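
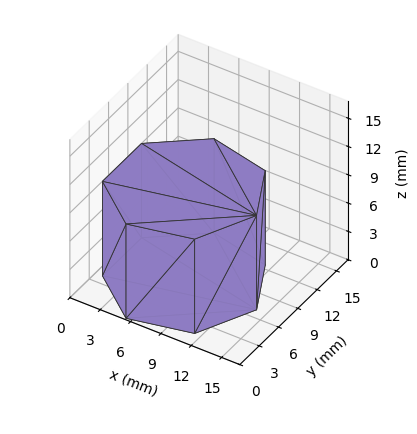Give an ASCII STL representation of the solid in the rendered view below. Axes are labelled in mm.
Reading the render: the shape is a regular 7-sided prism (a cylinder approximated with 7 flat sides), circumscribed radius ≈ 7 mm, height ≈ 10 mm (dimensions read to the nearest mm from the axis ticks). For the STL, each face is triangulated and given an outward normal.

solid part
  facet normal 0.0000 0.0000 -1.0000
    outer loop
      vertex 5.442 13.824 0.000
      vertex 11.364 12.473 0.000
      vertex 14.000 7.000 0.000
    endloop
  endfacet
  facet normal 0.0000 0.0000 -1.0000
    outer loop
      vertex 0.693 10.037 0.000
      vertex 5.442 13.824 0.000
      vertex 14.000 7.000 0.000
    endloop
  endfacet
  facet normal 0.0000 0.0000 -1.0000
    outer loop
      vertex 0.693 3.963 0.000
      vertex 0.693 10.037 0.000
      vertex 14.000 7.000 0.000
    endloop
  endfacet
  facet normal 0.0000 0.0000 -1.0000
    outer loop
      vertex 5.442 0.176 0.000
      vertex 0.693 3.963 0.000
      vertex 14.000 7.000 0.000
    endloop
  endfacet
  facet normal 0.0000 0.0000 -1.0000
    outer loop
      vertex 11.364 1.527 0.000
      vertex 5.442 0.176 0.000
      vertex 14.000 7.000 0.000
    endloop
  endfacet
  facet normal 0.0000 0.0000 1.0000
    outer loop
      vertex 14.000 7.000 10.000
      vertex 11.364 12.473 10.000
      vertex 5.442 13.824 10.000
    endloop
  endfacet
  facet normal 0.0000 0.0000 1.0000
    outer loop
      vertex 14.000 7.000 10.000
      vertex 5.442 13.824 10.000
      vertex 0.693 10.037 10.000
    endloop
  endfacet
  facet normal 0.0000 0.0000 1.0000
    outer loop
      vertex 14.000 7.000 10.000
      vertex 0.693 10.037 10.000
      vertex 0.693 3.963 10.000
    endloop
  endfacet
  facet normal 0.0000 0.0000 1.0000
    outer loop
      vertex 14.000 7.000 10.000
      vertex 0.693 3.963 10.000
      vertex 5.442 0.176 10.000
    endloop
  endfacet
  facet normal 0.0000 0.0000 1.0000
    outer loop
      vertex 14.000 7.000 10.000
      vertex 5.442 0.176 10.000
      vertex 11.364 1.527 10.000
    endloop
  endfacet
  facet normal 0.9009 0.4339 0.0000
    outer loop
      vertex 14.000 7.000 0.000
      vertex 11.364 12.473 0.000
      vertex 11.364 12.473 10.000
    endloop
  endfacet
  facet normal 0.9009 0.4339 0.0000
    outer loop
      vertex 14.000 7.000 0.000
      vertex 11.364 12.473 10.000
      vertex 14.000 7.000 10.000
    endloop
  endfacet
  facet normal 0.2224 0.9750 0.0000
    outer loop
      vertex 11.364 12.473 0.000
      vertex 5.442 13.824 0.000
      vertex 5.442 13.824 10.000
    endloop
  endfacet
  facet normal 0.2224 0.9750 0.0000
    outer loop
      vertex 11.364 12.473 0.000
      vertex 5.442 13.824 10.000
      vertex 11.364 12.473 10.000
    endloop
  endfacet
  facet normal -0.6235 0.7818 0.0000
    outer loop
      vertex 5.442 13.824 0.000
      vertex 0.693 10.037 0.000
      vertex 0.693 10.037 10.000
    endloop
  endfacet
  facet normal -0.6235 0.7818 0.0000
    outer loop
      vertex 5.442 13.824 0.000
      vertex 0.693 10.037 10.000
      vertex 5.442 13.824 10.000
    endloop
  endfacet
  facet normal -1.0000 0.0000 0.0000
    outer loop
      vertex 0.693 10.037 0.000
      vertex 0.693 3.963 0.000
      vertex 0.693 3.963 10.000
    endloop
  endfacet
  facet normal -1.0000 0.0000 0.0000
    outer loop
      vertex 0.693 10.037 0.000
      vertex 0.693 3.963 10.000
      vertex 0.693 10.037 10.000
    endloop
  endfacet
  facet normal -0.6235 -0.7818 0.0000
    outer loop
      vertex 0.693 3.963 0.000
      vertex 5.442 0.176 0.000
      vertex 5.442 0.176 10.000
    endloop
  endfacet
  facet normal -0.6235 -0.7818 0.0000
    outer loop
      vertex 0.693 3.963 0.000
      vertex 5.442 0.176 10.000
      vertex 0.693 3.963 10.000
    endloop
  endfacet
  facet normal 0.2224 -0.9750 0.0000
    outer loop
      vertex 5.442 0.176 0.000
      vertex 11.364 1.527 0.000
      vertex 11.364 1.527 10.000
    endloop
  endfacet
  facet normal 0.2224 -0.9750 0.0000
    outer loop
      vertex 5.442 0.176 0.000
      vertex 11.364 1.527 10.000
      vertex 5.442 0.176 10.000
    endloop
  endfacet
  facet normal 0.9009 -0.4339 0.0000
    outer loop
      vertex 11.364 1.527 0.000
      vertex 14.000 7.000 0.000
      vertex 14.000 7.000 10.000
    endloop
  endfacet
  facet normal 0.9009 -0.4339 0.0000
    outer loop
      vertex 11.364 1.527 0.000
      vertex 14.000 7.000 10.000
      vertex 11.364 1.527 10.000
    endloop
  endfacet
endsolid part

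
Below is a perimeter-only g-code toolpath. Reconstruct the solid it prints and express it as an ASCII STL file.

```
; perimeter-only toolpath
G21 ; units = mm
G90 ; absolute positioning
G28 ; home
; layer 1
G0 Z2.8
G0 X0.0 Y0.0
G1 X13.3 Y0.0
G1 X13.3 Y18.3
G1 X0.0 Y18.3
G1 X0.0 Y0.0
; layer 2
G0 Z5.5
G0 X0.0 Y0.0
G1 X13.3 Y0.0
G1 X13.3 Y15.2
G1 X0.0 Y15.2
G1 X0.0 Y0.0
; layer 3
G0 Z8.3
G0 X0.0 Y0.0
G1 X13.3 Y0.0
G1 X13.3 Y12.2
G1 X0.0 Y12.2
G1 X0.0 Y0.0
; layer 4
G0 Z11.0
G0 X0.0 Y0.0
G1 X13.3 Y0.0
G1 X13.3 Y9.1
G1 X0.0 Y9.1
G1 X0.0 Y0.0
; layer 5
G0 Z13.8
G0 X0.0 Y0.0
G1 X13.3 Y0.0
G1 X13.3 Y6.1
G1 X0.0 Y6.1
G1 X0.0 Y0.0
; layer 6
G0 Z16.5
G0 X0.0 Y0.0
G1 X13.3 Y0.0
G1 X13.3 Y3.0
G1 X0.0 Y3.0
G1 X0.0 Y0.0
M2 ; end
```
solid part
  facet normal 0.0000 0.0000 -1.0000
    outer loop
      vertex 13.3 21.3 0.0
      vertex 13.3 0.0 0.0
      vertex 0.0 0.0 0.0
    endloop
  endfacet
  facet normal 0.0000 0.0000 -1.0000
    outer loop
      vertex 0.0 21.3 0.0
      vertex 13.3 21.3 0.0
      vertex 0.0 0.0 0.0
    endloop
  endfacet
  facet normal 0.0000 -1.0000 0.0000
    outer loop
      vertex 0.0 0.0 0.0
      vertex 13.3 0.0 0.0
      vertex 13.3 0.0 19.3
    endloop
  endfacet
  facet normal 0.0000 -1.0000 0.0000
    outer loop
      vertex 0.0 0.0 0.0
      vertex 13.3 0.0 19.3
      vertex 0.0 0.0 19.3
    endloop
  endfacet
  facet normal 0.0000 0.6715 0.7410
    outer loop
      vertex 0.0 0.0 19.3
      vertex 13.3 0.0 19.3
      vertex 13.3 21.3 0.0
    endloop
  endfacet
  facet normal 0.0000 0.6715 0.7410
    outer loop
      vertex 0.0 0.0 19.3
      vertex 13.3 21.3 0.0
      vertex 0.0 21.3 0.0
    endloop
  endfacet
  facet normal -1.0000 0.0000 0.0000
    outer loop
      vertex 0.0 0.0 19.3
      vertex 0.0 21.3 0.0
      vertex 0.0 0.0 0.0
    endloop
  endfacet
  facet normal 1.0000 0.0000 0.0000
    outer loop
      vertex 13.3 0.0 0.0
      vertex 13.3 21.3 0.0
      vertex 13.3 0.0 19.3
    endloop
  endfacet
endsolid part

The G0 Z moves step by Δz≈2.8 mm. The G1 loops shrink linearly with z, so the solid tapers from its base footprint up to z≈19.3. Closing with a flat bottom cap and the tapered top and triangulating gives 8 facets — a wedge (ramp): 13.3 × 21.3 mm base, rising to 19.3 mm along the y=0 edge and sloping linearly to z=0 at y=21.3.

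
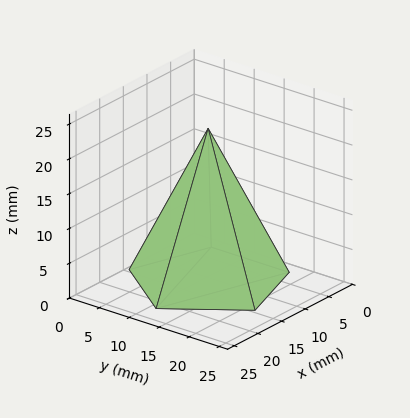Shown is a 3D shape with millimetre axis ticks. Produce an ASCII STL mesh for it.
Reading the render: the shape is a regular 5-sided pyramid, base circumscribed radius ≈ 11 mm, apex at z ≈ 22 mm (dimensions read to the nearest mm from the axis ticks). For the STL, each face is triangulated and given an outward normal.

solid part
  facet normal 0.0000 0.0000 -1.0000
    outer loop
      vertex 2.1 17.5 0.0
      vertex 14.4 21.5 0.0
      vertex 22.0 11.0 0.0
    endloop
  endfacet
  facet normal 0.0000 0.0000 -1.0000
    outer loop
      vertex 2.1 4.5 0.0
      vertex 2.1 17.5 0.0
      vertex 22.0 11.0 0.0
    endloop
  endfacet
  facet normal 0.0000 0.0000 -1.0000
    outer loop
      vertex 14.4 0.5 0.0
      vertex 2.1 4.5 0.0
      vertex 22.0 11.0 0.0
    endloop
  endfacet
  facet normal 0.7508 0.5435 0.3754
    outer loop
      vertex 22.0 11.0 0.0
      vertex 14.4 21.5 0.0
      vertex 11.0 11.0 22.0
    endloop
  endfacet
  facet normal -0.2865 0.8811 0.3762
    outer loop
      vertex 14.4 21.5 0.0
      vertex 2.1 17.5 0.0
      vertex 11.0 11.0 22.0
    endloop
  endfacet
  facet normal -0.9270 0.0000 0.3750
    outer loop
      vertex 2.1 17.5 0.0
      vertex 2.1 4.5 0.0
      vertex 11.0 11.0 22.0
    endloop
  endfacet
  facet normal -0.2865 -0.8811 0.3762
    outer loop
      vertex 2.1 4.5 0.0
      vertex 14.4 0.5 0.0
      vertex 11.0 11.0 22.0
    endloop
  endfacet
  facet normal 0.7508 -0.5435 0.3754
    outer loop
      vertex 14.4 0.5 0.0
      vertex 22.0 11.0 0.0
      vertex 11.0 11.0 22.0
    endloop
  endfacet
endsolid part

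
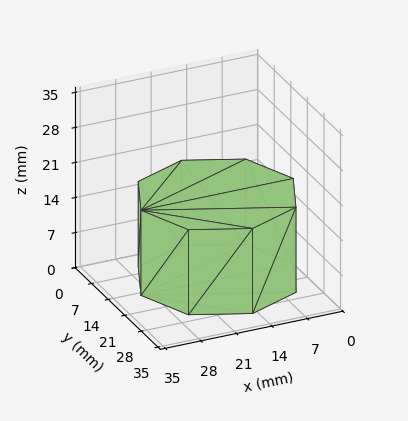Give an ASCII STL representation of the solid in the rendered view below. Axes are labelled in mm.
Reading the render: the shape is a regular 8-sided prism (a cylinder approximated with 8 flat sides), circumscribed radius ≈ 15 mm, height ≈ 17 mm (dimensions read to the nearest mm from the axis ticks). For the STL, each face is triangulated and given an outward normal.

solid part
  facet normal 0.0000 0.0000 -1.0000
    outer loop
      vertex 15.0 30.0 0.0
      vertex 25.6 25.6 0.0
      vertex 30.0 15.0 0.0
    endloop
  endfacet
  facet normal 0.0000 0.0000 -1.0000
    outer loop
      vertex 4.4 25.6 0.0
      vertex 15.0 30.0 0.0
      vertex 30.0 15.0 0.0
    endloop
  endfacet
  facet normal 0.0000 0.0000 -1.0000
    outer loop
      vertex 0.0 15.0 0.0
      vertex 4.4 25.6 0.0
      vertex 30.0 15.0 0.0
    endloop
  endfacet
  facet normal 0.0000 0.0000 -1.0000
    outer loop
      vertex 4.4 4.4 0.0
      vertex 0.0 15.0 0.0
      vertex 30.0 15.0 0.0
    endloop
  endfacet
  facet normal 0.0000 0.0000 -1.0000
    outer loop
      vertex 15.0 0.0 0.0
      vertex 4.4 4.4 0.0
      vertex 30.0 15.0 0.0
    endloop
  endfacet
  facet normal 0.0000 0.0000 -1.0000
    outer loop
      vertex 25.6 4.4 0.0
      vertex 15.0 0.0 0.0
      vertex 30.0 15.0 0.0
    endloop
  endfacet
  facet normal 0.0000 0.0000 1.0000
    outer loop
      vertex 30.0 15.0 17.0
      vertex 25.6 25.6 17.0
      vertex 15.0 30.0 17.0
    endloop
  endfacet
  facet normal 0.0000 0.0000 1.0000
    outer loop
      vertex 30.0 15.0 17.0
      vertex 15.0 30.0 17.0
      vertex 4.4 25.6 17.0
    endloop
  endfacet
  facet normal 0.0000 0.0000 1.0000
    outer loop
      vertex 30.0 15.0 17.0
      vertex 4.4 25.6 17.0
      vertex 0.0 15.0 17.0
    endloop
  endfacet
  facet normal 0.0000 0.0000 1.0000
    outer loop
      vertex 30.0 15.0 17.0
      vertex 0.0 15.0 17.0
      vertex 4.4 4.4 17.0
    endloop
  endfacet
  facet normal 0.0000 0.0000 1.0000
    outer loop
      vertex 30.0 15.0 17.0
      vertex 4.4 4.4 17.0
      vertex 15.0 0.0 17.0
    endloop
  endfacet
  facet normal 0.0000 0.0000 1.0000
    outer loop
      vertex 30.0 15.0 17.0
      vertex 15.0 0.0 17.0
      vertex 25.6 4.4 17.0
    endloop
  endfacet
  facet normal 0.9236 0.3834 0.0000
    outer loop
      vertex 30.0 15.0 0.0
      vertex 25.6 25.6 0.0
      vertex 25.6 25.6 17.0
    endloop
  endfacet
  facet normal 0.9236 0.3834 0.0000
    outer loop
      vertex 30.0 15.0 0.0
      vertex 25.6 25.6 17.0
      vertex 30.0 15.0 17.0
    endloop
  endfacet
  facet normal 0.3834 0.9236 0.0000
    outer loop
      vertex 25.6 25.6 0.0
      vertex 15.0 30.0 0.0
      vertex 15.0 30.0 17.0
    endloop
  endfacet
  facet normal 0.3834 0.9236 0.0000
    outer loop
      vertex 25.6 25.6 0.0
      vertex 15.0 30.0 17.0
      vertex 25.6 25.6 17.0
    endloop
  endfacet
  facet normal -0.3834 0.9236 0.0000
    outer loop
      vertex 15.0 30.0 0.0
      vertex 4.4 25.6 0.0
      vertex 4.4 25.6 17.0
    endloop
  endfacet
  facet normal -0.3834 0.9236 0.0000
    outer loop
      vertex 15.0 30.0 0.0
      vertex 4.4 25.6 17.0
      vertex 15.0 30.0 17.0
    endloop
  endfacet
  facet normal -0.9236 0.3834 0.0000
    outer loop
      vertex 4.4 25.6 0.0
      vertex 0.0 15.0 0.0
      vertex 0.0 15.0 17.0
    endloop
  endfacet
  facet normal -0.9236 0.3834 0.0000
    outer loop
      vertex 4.4 25.6 0.0
      vertex 0.0 15.0 17.0
      vertex 4.4 25.6 17.0
    endloop
  endfacet
  facet normal -0.9236 -0.3834 0.0000
    outer loop
      vertex 0.0 15.0 0.0
      vertex 4.4 4.4 0.0
      vertex 4.4 4.4 17.0
    endloop
  endfacet
  facet normal -0.9236 -0.3834 0.0000
    outer loop
      vertex 0.0 15.0 0.0
      vertex 4.4 4.4 17.0
      vertex 0.0 15.0 17.0
    endloop
  endfacet
  facet normal -0.3834 -0.9236 0.0000
    outer loop
      vertex 4.4 4.4 0.0
      vertex 15.0 0.0 0.0
      vertex 15.0 0.0 17.0
    endloop
  endfacet
  facet normal -0.3834 -0.9236 0.0000
    outer loop
      vertex 4.4 4.4 0.0
      vertex 15.0 0.0 17.0
      vertex 4.4 4.4 17.0
    endloop
  endfacet
  facet normal 0.3834 -0.9236 0.0000
    outer loop
      vertex 15.0 0.0 0.0
      vertex 25.6 4.4 0.0
      vertex 25.6 4.4 17.0
    endloop
  endfacet
  facet normal 0.3834 -0.9236 0.0000
    outer loop
      vertex 15.0 0.0 0.0
      vertex 25.6 4.4 17.0
      vertex 15.0 0.0 17.0
    endloop
  endfacet
  facet normal 0.9236 -0.3834 0.0000
    outer loop
      vertex 25.6 4.4 0.0
      vertex 30.0 15.0 0.0
      vertex 30.0 15.0 17.0
    endloop
  endfacet
  facet normal 0.9236 -0.3834 0.0000
    outer loop
      vertex 25.6 4.4 0.0
      vertex 30.0 15.0 17.0
      vertex 25.6 4.4 17.0
    endloop
  endfacet
endsolid part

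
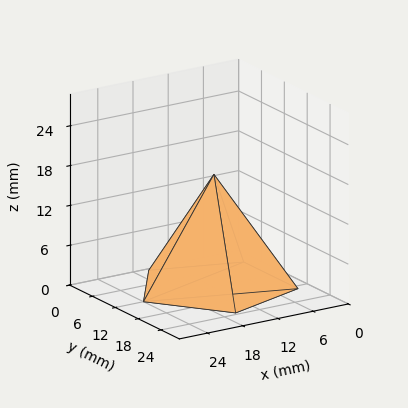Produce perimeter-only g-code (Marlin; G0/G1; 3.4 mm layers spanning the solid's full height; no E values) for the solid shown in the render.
Reading the render: the shape is a regular 5-sided pyramid, base circumscribed radius ≈ 12 mm, apex at z ≈ 17 mm (dimensions read to the nearest mm from the axis ticks). For the g-code, the solid's height is divided into equal slices at the stated Δz and each level perimeter traced with G1 moves after a G0 lift.

; perimeter-only toolpath
G21 ; units = mm
G90 ; absolute positioning
G28 ; home
; layer 1
G0 Z3.4
G0 X21.6 Y12.0
G1 X15.0 Y21.1
G1 X4.2 Y17.7
G1 X4.2 Y6.3
G1 X15.0 Y2.9
G1 X21.6 Y12.0
; layer 2
G0 Z6.8
G0 X19.2 Y12.0
G1 X14.2 Y18.8
G1 X6.2 Y16.3
G1 X6.2 Y7.7
G1 X14.2 Y5.2
G1 X19.2 Y12.0
; layer 3
G0 Z10.2
G0 X16.8 Y12.0
G1 X13.5 Y16.6
G1 X8.1 Y14.8
G1 X8.1 Y9.2
G1 X13.5 Y7.4
G1 X16.8 Y12.0
; layer 4
G0 Z13.6
G0 X14.4 Y12.0
G1 X12.7 Y14.3
G1 X10.1 Y13.4
G1 X10.1 Y10.6
G1 X12.7 Y9.7
G1 X14.4 Y12.0
M2 ; end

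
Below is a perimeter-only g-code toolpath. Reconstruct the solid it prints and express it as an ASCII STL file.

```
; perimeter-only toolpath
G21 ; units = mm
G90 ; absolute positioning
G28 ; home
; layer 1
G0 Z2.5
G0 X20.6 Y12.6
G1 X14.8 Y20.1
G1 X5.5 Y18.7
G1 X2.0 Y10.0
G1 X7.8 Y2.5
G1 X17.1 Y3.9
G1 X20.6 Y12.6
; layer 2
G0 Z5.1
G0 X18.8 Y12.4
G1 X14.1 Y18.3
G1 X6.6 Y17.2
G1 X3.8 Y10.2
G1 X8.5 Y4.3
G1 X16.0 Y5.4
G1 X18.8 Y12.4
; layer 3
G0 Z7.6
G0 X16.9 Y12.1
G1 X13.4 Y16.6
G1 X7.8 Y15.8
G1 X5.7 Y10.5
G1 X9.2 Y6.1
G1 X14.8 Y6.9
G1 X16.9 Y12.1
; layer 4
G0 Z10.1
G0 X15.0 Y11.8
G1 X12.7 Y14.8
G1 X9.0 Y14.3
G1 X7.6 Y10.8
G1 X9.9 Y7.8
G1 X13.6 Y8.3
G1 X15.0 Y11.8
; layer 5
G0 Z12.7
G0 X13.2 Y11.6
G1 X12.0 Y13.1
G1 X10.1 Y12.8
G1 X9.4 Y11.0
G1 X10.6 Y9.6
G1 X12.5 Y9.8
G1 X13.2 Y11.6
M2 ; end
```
solid part
  facet normal 0.0000 0.0000 -1.0000
    outer loop
      vertex 4.3 20.2 0.0
      vertex 15.5 21.8 0.0
      vertex 22.5 12.9 0.0
    endloop
  endfacet
  facet normal 0.0000 0.0000 -1.0000
    outer loop
      vertex 0.1 9.7 0.0
      vertex 4.3 20.2 0.0
      vertex 22.5 12.9 0.0
    endloop
  endfacet
  facet normal 0.0000 0.0000 -1.0000
    outer loop
      vertex 7.1 0.8 0.0
      vertex 0.1 9.7 0.0
      vertex 22.5 12.9 0.0
    endloop
  endfacet
  facet normal 0.0000 0.0000 -1.0000
    outer loop
      vertex 18.3 2.4 0.0
      vertex 7.1 0.8 0.0
      vertex 22.5 12.9 0.0
    endloop
  endfacet
  facet normal 0.6608 0.5197 0.5416
    outer loop
      vertex 22.5 12.9 0.0
      vertex 15.5 21.8 0.0
      vertex 11.3 11.3 15.2
    endloop
  endfacet
  facet normal -0.1189 0.8320 0.5419
    outer loop
      vertex 15.5 21.8 0.0
      vertex 4.3 20.2 0.0
      vertex 11.3 11.3 15.2
    endloop
  endfacet
  facet normal -0.7802 0.3121 0.5421
    outer loop
      vertex 4.3 20.2 0.0
      vertex 0.1 9.7 0.0
      vertex 11.3 11.3 15.2
    endloop
  endfacet
  facet normal -0.6608 -0.5197 0.5416
    outer loop
      vertex 0.1 9.7 0.0
      vertex 7.1 0.8 0.0
      vertex 11.3 11.3 15.2
    endloop
  endfacet
  facet normal 0.1189 -0.8320 0.5419
    outer loop
      vertex 7.1 0.8 0.0
      vertex 18.3 2.4 0.0
      vertex 11.3 11.3 15.2
    endloop
  endfacet
  facet normal 0.7802 -0.3121 0.5421
    outer loop
      vertex 18.3 2.4 0.0
      vertex 22.5 12.9 0.0
      vertex 11.3 11.3 15.2
    endloop
  endfacet
endsolid part

The G0 Z moves step by Δz≈2.5 mm. The G1 loops shrink linearly with z, so the solid tapers from its base footprint up to z≈15.2. Closing with a flat bottom cap and the tapered top and triangulating gives 10 facets — a regular 6-sided pyramid, base circumscribed radius ≈ 11.3 mm, apex at z ≈ 15.2 mm.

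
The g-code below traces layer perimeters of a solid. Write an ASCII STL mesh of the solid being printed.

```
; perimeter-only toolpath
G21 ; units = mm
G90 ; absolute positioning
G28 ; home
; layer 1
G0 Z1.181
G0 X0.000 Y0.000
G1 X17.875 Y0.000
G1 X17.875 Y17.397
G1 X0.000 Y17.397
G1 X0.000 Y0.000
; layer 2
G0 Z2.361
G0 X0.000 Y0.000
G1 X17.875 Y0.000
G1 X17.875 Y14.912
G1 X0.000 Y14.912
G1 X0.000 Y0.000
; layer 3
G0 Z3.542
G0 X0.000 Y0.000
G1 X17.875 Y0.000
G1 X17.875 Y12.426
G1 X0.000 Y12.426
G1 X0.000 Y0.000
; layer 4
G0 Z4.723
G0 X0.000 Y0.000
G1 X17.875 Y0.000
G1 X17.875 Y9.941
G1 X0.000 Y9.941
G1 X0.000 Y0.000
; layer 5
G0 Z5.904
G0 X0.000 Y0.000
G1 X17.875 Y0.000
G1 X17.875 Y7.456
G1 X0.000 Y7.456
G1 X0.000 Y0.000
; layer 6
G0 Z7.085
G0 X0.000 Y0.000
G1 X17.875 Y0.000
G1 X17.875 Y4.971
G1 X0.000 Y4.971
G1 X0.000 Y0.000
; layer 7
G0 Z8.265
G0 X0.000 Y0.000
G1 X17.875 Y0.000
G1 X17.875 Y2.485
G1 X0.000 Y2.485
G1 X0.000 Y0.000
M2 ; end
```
solid part
  facet normal 0.0000 0.0000 -1.0000
    outer loop
      vertex 17.875 19.882 0.000
      vertex 17.875 0.000 0.000
      vertex 0.000 0.000 0.000
    endloop
  endfacet
  facet normal 0.0000 0.0000 -1.0000
    outer loop
      vertex 0.000 19.882 0.000
      vertex 17.875 19.882 0.000
      vertex 0.000 0.000 0.000
    endloop
  endfacet
  facet normal 0.0000 -1.0000 0.0000
    outer loop
      vertex 0.000 0.000 0.000
      vertex 17.875 0.000 0.000
      vertex 17.875 0.000 9.446
    endloop
  endfacet
  facet normal 0.0000 -1.0000 0.0000
    outer loop
      vertex 0.000 0.000 0.000
      vertex 17.875 0.000 9.446
      vertex 0.000 0.000 9.446
    endloop
  endfacet
  facet normal 0.0000 0.4291 0.9032
    outer loop
      vertex 0.000 0.000 9.446
      vertex 17.875 0.000 9.446
      vertex 17.875 19.882 0.000
    endloop
  endfacet
  facet normal 0.0000 0.4291 0.9032
    outer loop
      vertex 0.000 0.000 9.446
      vertex 17.875 19.882 0.000
      vertex 0.000 19.882 0.000
    endloop
  endfacet
  facet normal -1.0000 0.0000 0.0000
    outer loop
      vertex 0.000 0.000 9.446
      vertex 0.000 19.882 0.000
      vertex 0.000 0.000 0.000
    endloop
  endfacet
  facet normal 1.0000 0.0000 0.0000
    outer loop
      vertex 17.875 0.000 0.000
      vertex 17.875 19.882 0.000
      vertex 17.875 0.000 9.446
    endloop
  endfacet
endsolid part

The G0 Z moves step by Δz≈1.181 mm. The G1 loops shrink linearly with z, so the solid tapers from its base footprint up to z≈9.45. Closing with a flat bottom cap and the tapered top and triangulating gives 8 facets — a wedge (ramp): 17.9 × 19.9 mm base, rising to 9.45 mm along the y=0 edge and sloping linearly to z=0 at y=19.9.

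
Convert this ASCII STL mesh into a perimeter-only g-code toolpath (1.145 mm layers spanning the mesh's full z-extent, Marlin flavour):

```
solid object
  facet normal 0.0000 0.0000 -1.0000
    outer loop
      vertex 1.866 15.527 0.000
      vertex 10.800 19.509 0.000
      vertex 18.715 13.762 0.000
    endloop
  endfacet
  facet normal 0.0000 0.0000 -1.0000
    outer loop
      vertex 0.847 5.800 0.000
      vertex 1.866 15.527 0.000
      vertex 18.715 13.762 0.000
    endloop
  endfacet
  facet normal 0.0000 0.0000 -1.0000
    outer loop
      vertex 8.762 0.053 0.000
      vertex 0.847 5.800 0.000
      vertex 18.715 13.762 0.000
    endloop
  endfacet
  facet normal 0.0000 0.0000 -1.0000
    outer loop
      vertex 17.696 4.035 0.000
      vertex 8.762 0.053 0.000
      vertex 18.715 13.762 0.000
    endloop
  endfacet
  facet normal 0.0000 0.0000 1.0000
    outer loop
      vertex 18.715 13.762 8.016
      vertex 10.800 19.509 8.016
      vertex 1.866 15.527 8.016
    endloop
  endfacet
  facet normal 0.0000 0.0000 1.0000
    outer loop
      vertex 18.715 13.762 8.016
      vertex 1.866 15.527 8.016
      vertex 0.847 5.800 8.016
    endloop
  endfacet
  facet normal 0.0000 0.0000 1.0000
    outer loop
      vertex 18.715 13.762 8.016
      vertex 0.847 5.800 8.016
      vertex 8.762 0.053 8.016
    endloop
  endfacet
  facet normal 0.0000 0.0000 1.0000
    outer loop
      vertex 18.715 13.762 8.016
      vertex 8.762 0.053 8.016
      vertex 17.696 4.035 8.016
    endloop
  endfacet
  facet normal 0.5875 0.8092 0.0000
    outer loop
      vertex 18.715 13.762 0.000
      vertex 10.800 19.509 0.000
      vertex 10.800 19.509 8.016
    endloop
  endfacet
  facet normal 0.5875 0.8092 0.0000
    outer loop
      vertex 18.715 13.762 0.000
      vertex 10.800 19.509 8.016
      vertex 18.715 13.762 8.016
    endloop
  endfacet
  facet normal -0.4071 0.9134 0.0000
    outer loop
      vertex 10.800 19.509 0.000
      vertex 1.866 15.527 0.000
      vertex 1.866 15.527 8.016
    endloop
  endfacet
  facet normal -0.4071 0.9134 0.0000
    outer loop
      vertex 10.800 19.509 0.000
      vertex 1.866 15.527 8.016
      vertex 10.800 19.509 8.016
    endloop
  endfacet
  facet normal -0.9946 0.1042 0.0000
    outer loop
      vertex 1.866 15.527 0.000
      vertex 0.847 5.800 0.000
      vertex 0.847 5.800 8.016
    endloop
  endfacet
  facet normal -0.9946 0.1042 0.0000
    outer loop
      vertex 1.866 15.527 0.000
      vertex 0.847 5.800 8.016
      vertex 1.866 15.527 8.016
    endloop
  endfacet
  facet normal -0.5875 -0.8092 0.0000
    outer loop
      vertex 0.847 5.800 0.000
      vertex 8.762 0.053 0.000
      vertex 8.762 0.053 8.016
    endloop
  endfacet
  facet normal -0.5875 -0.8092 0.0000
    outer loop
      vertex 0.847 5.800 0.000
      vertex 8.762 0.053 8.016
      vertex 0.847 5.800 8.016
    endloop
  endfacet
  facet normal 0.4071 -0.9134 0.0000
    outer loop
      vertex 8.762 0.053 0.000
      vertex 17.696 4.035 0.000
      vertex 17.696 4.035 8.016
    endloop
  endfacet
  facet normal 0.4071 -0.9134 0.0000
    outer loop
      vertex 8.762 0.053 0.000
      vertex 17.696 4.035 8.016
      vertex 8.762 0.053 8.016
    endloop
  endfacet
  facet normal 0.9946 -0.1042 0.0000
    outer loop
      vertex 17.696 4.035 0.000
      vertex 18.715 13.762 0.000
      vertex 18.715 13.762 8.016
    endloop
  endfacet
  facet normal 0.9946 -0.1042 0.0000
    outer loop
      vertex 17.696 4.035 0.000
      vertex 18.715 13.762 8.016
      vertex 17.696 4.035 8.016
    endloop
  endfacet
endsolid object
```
; perimeter-only toolpath
G21 ; units = mm
G90 ; absolute positioning
G28 ; home
; layer 1
G0 Z1.145
G0 X18.715 Y13.762
G1 X10.800 Y19.509
G1 X1.866 Y15.527
G1 X0.847 Y5.800
G1 X8.762 Y0.053
G1 X17.696 Y4.035
G1 X18.715 Y13.762
; layer 2
G0 Z2.290
G0 X18.715 Y13.762
G1 X10.800 Y19.509
G1 X1.866 Y15.527
G1 X0.847 Y5.800
G1 X8.762 Y0.053
G1 X17.696 Y4.035
G1 X18.715 Y13.762
; layer 3
G0 Z3.435
G0 X18.715 Y13.762
G1 X10.800 Y19.509
G1 X1.866 Y15.527
G1 X0.847 Y5.800
G1 X8.762 Y0.053
G1 X17.696 Y4.035
G1 X18.715 Y13.762
; layer 4
G0 Z4.581
G0 X18.715 Y13.762
G1 X10.800 Y19.509
G1 X1.866 Y15.527
G1 X0.847 Y5.800
G1 X8.762 Y0.053
G1 X17.696 Y4.035
G1 X18.715 Y13.762
; layer 5
G0 Z5.726
G0 X18.715 Y13.762
G1 X10.800 Y19.509
G1 X1.866 Y15.527
G1 X0.847 Y5.800
G1 X8.762 Y0.053
G1 X17.696 Y4.035
G1 X18.715 Y13.762
; layer 6
G0 Z6.871
G0 X18.715 Y13.762
G1 X10.800 Y19.509
G1 X1.866 Y15.527
G1 X0.847 Y5.800
G1 X8.762 Y0.053
G1 X17.696 Y4.035
G1 X18.715 Y13.762
; layer 7
G0 Z8.016
G0 X18.715 Y13.762
G1 X10.800 Y19.509
G1 X1.866 Y15.527
G1 X0.847 Y5.800
G1 X8.762 Y0.053
G1 X17.696 Y4.035
G1 X18.715 Y13.762
M2 ; end

The solid is a regular 6-sided prism (a cylinder approximated with 6 flat sides), circumscribed radius ≈ 9.78 mm, height ≈ 8.02 mm. Slicing at Δz = 1.145 mm — 7 equal slices spanning the solid's height, so layer i sits at z = i·h/7 — gives 7 non-empty perimeters. Each is a 6-segment closed polygon; G0 lifts to the layer z and rapids to the start vertex, then G1 traces the edges.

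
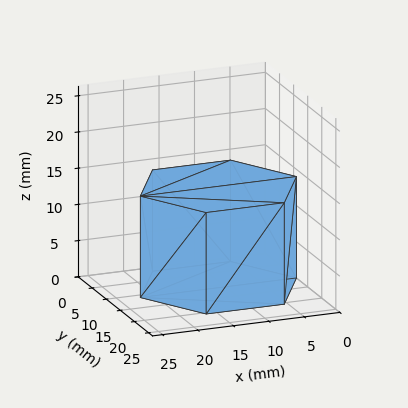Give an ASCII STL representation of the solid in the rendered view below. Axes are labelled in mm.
Reading the render: the shape is a regular 6-sided prism (a cylinder approximated with 6 flat sides), circumscribed radius ≈ 11 mm, height ≈ 14 mm (dimensions read to the nearest mm from the axis ticks). For the STL, each face is triangulated and given an outward normal.

solid part
  facet normal 0.0000 0.0000 -1.0000
    outer loop
      vertex 5.500 20.526 0.000
      vertex 16.500 20.526 0.000
      vertex 22.000 11.000 0.000
    endloop
  endfacet
  facet normal 0.0000 0.0000 -1.0000
    outer loop
      vertex 0.000 11.000 0.000
      vertex 5.500 20.526 0.000
      vertex 22.000 11.000 0.000
    endloop
  endfacet
  facet normal 0.0000 0.0000 -1.0000
    outer loop
      vertex 5.500 1.474 0.000
      vertex 0.000 11.000 0.000
      vertex 22.000 11.000 0.000
    endloop
  endfacet
  facet normal 0.0000 0.0000 -1.0000
    outer loop
      vertex 16.500 1.474 0.000
      vertex 5.500 1.474 0.000
      vertex 22.000 11.000 0.000
    endloop
  endfacet
  facet normal 0.0000 0.0000 1.0000
    outer loop
      vertex 22.000 11.000 14.000
      vertex 16.500 20.526 14.000
      vertex 5.500 20.526 14.000
    endloop
  endfacet
  facet normal 0.0000 0.0000 1.0000
    outer loop
      vertex 22.000 11.000 14.000
      vertex 5.500 20.526 14.000
      vertex 0.000 11.000 14.000
    endloop
  endfacet
  facet normal 0.0000 0.0000 1.0000
    outer loop
      vertex 22.000 11.000 14.000
      vertex 0.000 11.000 14.000
      vertex 5.500 1.474 14.000
    endloop
  endfacet
  facet normal 0.0000 0.0000 1.0000
    outer loop
      vertex 22.000 11.000 14.000
      vertex 5.500 1.474 14.000
      vertex 16.500 1.474 14.000
    endloop
  endfacet
  facet normal 0.8660 0.5000 0.0000
    outer loop
      vertex 22.000 11.000 0.000
      vertex 16.500 20.526 0.000
      vertex 16.500 20.526 14.000
    endloop
  endfacet
  facet normal 0.8660 0.5000 0.0000
    outer loop
      vertex 22.000 11.000 0.000
      vertex 16.500 20.526 14.000
      vertex 22.000 11.000 14.000
    endloop
  endfacet
  facet normal 0.0000 1.0000 0.0000
    outer loop
      vertex 16.500 20.526 0.000
      vertex 5.500 20.526 0.000
      vertex 5.500 20.526 14.000
    endloop
  endfacet
  facet normal 0.0000 1.0000 0.0000
    outer loop
      vertex 16.500 20.526 0.000
      vertex 5.500 20.526 14.000
      vertex 16.500 20.526 14.000
    endloop
  endfacet
  facet normal -0.8660 0.5000 0.0000
    outer loop
      vertex 5.500 20.526 0.000
      vertex 0.000 11.000 0.000
      vertex 0.000 11.000 14.000
    endloop
  endfacet
  facet normal -0.8660 0.5000 0.0000
    outer loop
      vertex 5.500 20.526 0.000
      vertex 0.000 11.000 14.000
      vertex 5.500 20.526 14.000
    endloop
  endfacet
  facet normal -0.8660 -0.5000 0.0000
    outer loop
      vertex 0.000 11.000 0.000
      vertex 5.500 1.474 0.000
      vertex 5.500 1.474 14.000
    endloop
  endfacet
  facet normal -0.8660 -0.5000 0.0000
    outer loop
      vertex 0.000 11.000 0.000
      vertex 5.500 1.474 14.000
      vertex 0.000 11.000 14.000
    endloop
  endfacet
  facet normal 0.0000 -1.0000 0.0000
    outer loop
      vertex 5.500 1.474 0.000
      vertex 16.500 1.474 0.000
      vertex 16.500 1.474 14.000
    endloop
  endfacet
  facet normal 0.0000 -1.0000 0.0000
    outer loop
      vertex 5.500 1.474 0.000
      vertex 16.500 1.474 14.000
      vertex 5.500 1.474 14.000
    endloop
  endfacet
  facet normal 0.8660 -0.5000 0.0000
    outer loop
      vertex 16.500 1.474 0.000
      vertex 22.000 11.000 0.000
      vertex 22.000 11.000 14.000
    endloop
  endfacet
  facet normal 0.8660 -0.5000 0.0000
    outer loop
      vertex 16.500 1.474 0.000
      vertex 22.000 11.000 14.000
      vertex 16.500 1.474 14.000
    endloop
  endfacet
endsolid part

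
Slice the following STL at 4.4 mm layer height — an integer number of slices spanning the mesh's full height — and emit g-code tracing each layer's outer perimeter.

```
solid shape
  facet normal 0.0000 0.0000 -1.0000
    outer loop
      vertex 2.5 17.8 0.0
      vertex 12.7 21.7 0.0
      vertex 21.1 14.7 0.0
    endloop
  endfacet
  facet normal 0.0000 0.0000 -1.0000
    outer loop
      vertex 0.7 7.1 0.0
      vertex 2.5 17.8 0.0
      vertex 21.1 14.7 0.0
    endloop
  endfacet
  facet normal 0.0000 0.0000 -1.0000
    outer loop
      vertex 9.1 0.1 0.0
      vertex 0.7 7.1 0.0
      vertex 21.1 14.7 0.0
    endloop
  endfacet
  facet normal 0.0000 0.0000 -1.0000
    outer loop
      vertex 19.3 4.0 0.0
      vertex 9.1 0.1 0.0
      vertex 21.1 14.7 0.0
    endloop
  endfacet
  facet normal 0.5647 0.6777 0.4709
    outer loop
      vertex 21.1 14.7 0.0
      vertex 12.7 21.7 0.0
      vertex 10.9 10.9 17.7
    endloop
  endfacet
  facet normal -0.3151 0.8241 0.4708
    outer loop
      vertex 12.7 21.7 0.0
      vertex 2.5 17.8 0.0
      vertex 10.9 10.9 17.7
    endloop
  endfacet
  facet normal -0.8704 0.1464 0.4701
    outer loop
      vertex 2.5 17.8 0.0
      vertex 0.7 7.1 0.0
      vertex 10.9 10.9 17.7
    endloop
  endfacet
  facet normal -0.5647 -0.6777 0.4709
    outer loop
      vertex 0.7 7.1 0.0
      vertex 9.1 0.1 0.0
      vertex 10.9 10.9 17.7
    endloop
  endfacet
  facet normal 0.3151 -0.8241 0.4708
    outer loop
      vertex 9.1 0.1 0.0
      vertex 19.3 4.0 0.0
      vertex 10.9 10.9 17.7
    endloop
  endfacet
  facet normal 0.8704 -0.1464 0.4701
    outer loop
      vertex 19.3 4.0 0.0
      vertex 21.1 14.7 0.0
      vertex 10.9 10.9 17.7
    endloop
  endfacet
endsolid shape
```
; perimeter-only toolpath
G21 ; units = mm
G90 ; absolute positioning
G28 ; home
; layer 1
G0 Z4.4
G0 X18.6 Y13.7
G1 X12.2 Y19.0
G1 X4.6 Y16.1
G1 X3.2 Y8.0
G1 X9.5 Y2.8
G1 X17.2 Y5.7
G1 X18.6 Y13.7
; layer 2
G0 Z8.8
G0 X16.0 Y12.8
G1 X11.8 Y16.3
G1 X6.7 Y14.4
G1 X5.8 Y9.0
G1 X10.0 Y5.5
G1 X15.1 Y7.5
G1 X16.0 Y12.8
; layer 3
G0 Z13.3
G0 X13.5 Y11.9
G1 X11.4 Y13.6
G1 X8.8 Y12.6
G1 X8.4 Y10.0
G1 X10.5 Y8.2
G1 X13.0 Y9.2
G1 X13.5 Y11.9
M2 ; end

The solid is a regular 6-sided pyramid, base circumscribed radius ≈ 10.9 mm, apex at z ≈ 17.7 mm. Slicing at Δz = 4.4 mm — 4 equal slices spanning the solid's height, so layer i sits at z = i·h/4 — gives 3 non-empty perimeters. Each is a 6-segment closed polygon; G0 lifts to the layer z and rapids to the start vertex, then G1 traces the edges. The cross-section shrinks linearly with z (the slice at the apex is degenerate and omitted).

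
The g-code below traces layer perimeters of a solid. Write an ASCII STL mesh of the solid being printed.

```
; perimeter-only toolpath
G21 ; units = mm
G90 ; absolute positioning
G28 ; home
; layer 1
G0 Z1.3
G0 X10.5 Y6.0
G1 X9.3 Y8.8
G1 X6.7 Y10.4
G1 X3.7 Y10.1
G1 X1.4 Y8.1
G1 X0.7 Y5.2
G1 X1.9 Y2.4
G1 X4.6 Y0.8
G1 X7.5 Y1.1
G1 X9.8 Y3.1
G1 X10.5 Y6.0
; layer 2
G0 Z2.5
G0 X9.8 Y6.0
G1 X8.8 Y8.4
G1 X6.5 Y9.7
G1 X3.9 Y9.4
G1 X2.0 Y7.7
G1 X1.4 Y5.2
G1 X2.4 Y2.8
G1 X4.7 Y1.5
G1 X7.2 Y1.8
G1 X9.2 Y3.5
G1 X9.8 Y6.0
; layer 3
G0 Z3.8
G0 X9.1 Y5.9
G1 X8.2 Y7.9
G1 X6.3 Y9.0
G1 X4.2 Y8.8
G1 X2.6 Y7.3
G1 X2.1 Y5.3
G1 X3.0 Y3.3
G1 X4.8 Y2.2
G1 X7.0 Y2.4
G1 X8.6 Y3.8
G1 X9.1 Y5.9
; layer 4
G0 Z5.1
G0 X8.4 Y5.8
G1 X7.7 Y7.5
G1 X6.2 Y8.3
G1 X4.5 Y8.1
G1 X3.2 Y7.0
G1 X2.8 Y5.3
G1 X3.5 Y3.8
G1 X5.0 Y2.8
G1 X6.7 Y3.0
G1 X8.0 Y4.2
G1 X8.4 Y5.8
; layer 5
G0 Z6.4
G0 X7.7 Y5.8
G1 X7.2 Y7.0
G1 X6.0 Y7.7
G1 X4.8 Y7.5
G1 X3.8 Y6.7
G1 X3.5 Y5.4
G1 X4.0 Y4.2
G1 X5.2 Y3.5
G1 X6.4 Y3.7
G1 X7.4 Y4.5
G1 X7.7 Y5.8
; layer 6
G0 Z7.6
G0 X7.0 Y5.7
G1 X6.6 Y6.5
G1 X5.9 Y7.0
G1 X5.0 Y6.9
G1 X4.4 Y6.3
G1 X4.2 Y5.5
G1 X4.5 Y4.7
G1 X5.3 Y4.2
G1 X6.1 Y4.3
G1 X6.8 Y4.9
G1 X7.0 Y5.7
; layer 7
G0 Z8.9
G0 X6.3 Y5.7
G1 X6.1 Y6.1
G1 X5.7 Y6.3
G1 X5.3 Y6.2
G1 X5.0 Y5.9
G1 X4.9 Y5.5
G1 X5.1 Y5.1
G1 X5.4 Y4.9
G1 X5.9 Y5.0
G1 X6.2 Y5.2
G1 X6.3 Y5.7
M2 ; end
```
solid part
  facet normal 0.0000 0.0000 -1.0000
    outer loop
      vertex 6.8 11.1 0.0
      vertex 9.8 9.3 0.0
      vertex 11.2 6.1 0.0
    endloop
  endfacet
  facet normal 0.0000 0.0000 -1.0000
    outer loop
      vertex 3.4 10.7 0.0
      vertex 6.8 11.1 0.0
      vertex 11.2 6.1 0.0
    endloop
  endfacet
  facet normal 0.0000 0.0000 -1.0000
    outer loop
      vertex 0.8 8.4 0.0
      vertex 3.4 10.7 0.0
      vertex 11.2 6.1 0.0
    endloop
  endfacet
  facet normal 0.0000 0.0000 -1.0000
    outer loop
      vertex 0.0 5.1 0.0
      vertex 0.8 8.4 0.0
      vertex 11.2 6.1 0.0
    endloop
  endfacet
  facet normal 0.0000 0.0000 -1.0000
    outer loop
      vertex 1.4 1.9 0.0
      vertex 0.0 5.1 0.0
      vertex 11.2 6.1 0.0
    endloop
  endfacet
  facet normal 0.0000 0.0000 -1.0000
    outer loop
      vertex 4.4 0.1 0.0
      vertex 1.4 1.9 0.0
      vertex 11.2 6.1 0.0
    endloop
  endfacet
  facet normal 0.0000 0.0000 -1.0000
    outer loop
      vertex 7.8 0.5 0.0
      vertex 4.4 0.1 0.0
      vertex 11.2 6.1 0.0
    endloop
  endfacet
  facet normal 0.0000 0.0000 -1.0000
    outer loop
      vertex 10.4 2.8 0.0
      vertex 7.8 0.5 0.0
      vertex 11.2 6.1 0.0
    endloop
  endfacet
  facet normal 0.8120 0.3552 0.4632
    outer loop
      vertex 11.2 6.1 0.0
      vertex 9.8 9.3 0.0
      vertex 5.6 5.6 10.2
    endloop
  endfacet
  facet normal 0.4559 0.7599 0.4634
    outer loop
      vertex 9.8 9.3 0.0
      vertex 6.8 11.1 0.0
      vertex 5.6 5.6 10.2
    endloop
  endfacet
  facet normal -0.1036 0.8805 0.4626
    outer loop
      vertex 6.8 11.1 0.0
      vertex 3.4 10.7 0.0
      vertex 5.6 5.6 10.2
    endloop
  endfacet
  facet normal -0.5885 0.6652 0.4595
    outer loop
      vertex 3.4 10.7 0.0
      vertex 0.8 8.4 0.0
      vertex 5.6 5.6 10.2
    endloop
  endfacet
  facet normal -0.8615 0.2089 0.4628
    outer loop
      vertex 0.8 8.4 0.0
      vertex 0.0 5.1 0.0
      vertex 5.6 5.6 10.2
    endloop
  endfacet
  facet normal -0.8120 -0.3552 0.4632
    outer loop
      vertex 0.0 5.1 0.0
      vertex 1.4 1.9 0.0
      vertex 5.6 5.6 10.2
    endloop
  endfacet
  facet normal -0.4559 -0.7599 0.4634
    outer loop
      vertex 1.4 1.9 0.0
      vertex 4.4 0.1 0.0
      vertex 5.6 5.6 10.2
    endloop
  endfacet
  facet normal 0.1036 -0.8805 0.4626
    outer loop
      vertex 4.4 0.1 0.0
      vertex 7.8 0.5 0.0
      vertex 5.6 5.6 10.2
    endloop
  endfacet
  facet normal 0.5885 -0.6652 0.4595
    outer loop
      vertex 7.8 0.5 0.0
      vertex 10.4 2.8 0.0
      vertex 5.6 5.6 10.2
    endloop
  endfacet
  facet normal 0.8615 -0.2089 0.4628
    outer loop
      vertex 10.4 2.8 0.0
      vertex 11.2 6.1 0.0
      vertex 5.6 5.6 10.2
    endloop
  endfacet
endsolid part

The G0 Z moves step by Δz≈1.3 mm. The G1 loops shrink linearly with z, so the solid tapers from its base footprint up to z≈10.2. Closing with a flat bottom cap and the tapered top and triangulating gives 18 facets — a regular 10-sided pyramid, base circumscribed radius ≈ 5.6 mm, apex at z ≈ 10.2 mm.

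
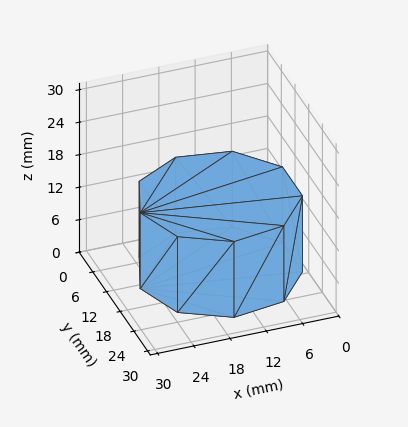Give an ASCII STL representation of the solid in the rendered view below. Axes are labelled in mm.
Reading the render: the shape is a regular 9-sided prism (a cylinder approximated with 9 flat sides), circumscribed radius ≈ 13 mm, height ≈ 14 mm (dimensions read to the nearest mm from the axis ticks). For the STL, each face is triangulated and given an outward normal.

solid part
  facet normal 0.0000 0.0000 -1.0000
    outer loop
      vertex 15.3 25.8 0.0
      vertex 23.0 21.4 0.0
      vertex 26.0 13.0 0.0
    endloop
  endfacet
  facet normal 0.0000 0.0000 -1.0000
    outer loop
      vertex 6.5 24.3 0.0
      vertex 15.3 25.8 0.0
      vertex 26.0 13.0 0.0
    endloop
  endfacet
  facet normal 0.0000 0.0000 -1.0000
    outer loop
      vertex 0.8 17.4 0.0
      vertex 6.5 24.3 0.0
      vertex 26.0 13.0 0.0
    endloop
  endfacet
  facet normal 0.0000 0.0000 -1.0000
    outer loop
      vertex 0.8 8.6 0.0
      vertex 0.8 17.4 0.0
      vertex 26.0 13.0 0.0
    endloop
  endfacet
  facet normal 0.0000 0.0000 -1.0000
    outer loop
      vertex 6.5 1.7 0.0
      vertex 0.8 8.6 0.0
      vertex 26.0 13.0 0.0
    endloop
  endfacet
  facet normal 0.0000 0.0000 -1.0000
    outer loop
      vertex 15.3 0.2 0.0
      vertex 6.5 1.7 0.0
      vertex 26.0 13.0 0.0
    endloop
  endfacet
  facet normal 0.0000 0.0000 -1.0000
    outer loop
      vertex 23.0 4.6 0.0
      vertex 15.3 0.2 0.0
      vertex 26.0 13.0 0.0
    endloop
  endfacet
  facet normal 0.0000 0.0000 1.0000
    outer loop
      vertex 26.0 13.0 14.0
      vertex 23.0 21.4 14.0
      vertex 15.3 25.8 14.0
    endloop
  endfacet
  facet normal 0.0000 0.0000 1.0000
    outer loop
      vertex 26.0 13.0 14.0
      vertex 15.3 25.8 14.0
      vertex 6.5 24.3 14.0
    endloop
  endfacet
  facet normal 0.0000 0.0000 1.0000
    outer loop
      vertex 26.0 13.0 14.0
      vertex 6.5 24.3 14.0
      vertex 0.8 17.4 14.0
    endloop
  endfacet
  facet normal 0.0000 0.0000 1.0000
    outer loop
      vertex 26.0 13.0 14.0
      vertex 0.8 17.4 14.0
      vertex 0.8 8.6 14.0
    endloop
  endfacet
  facet normal 0.0000 0.0000 1.0000
    outer loop
      vertex 26.0 13.0 14.0
      vertex 0.8 8.6 14.0
      vertex 6.5 1.7 14.0
    endloop
  endfacet
  facet normal 0.0000 0.0000 1.0000
    outer loop
      vertex 26.0 13.0 14.0
      vertex 6.5 1.7 14.0
      vertex 15.3 0.2 14.0
    endloop
  endfacet
  facet normal 0.0000 0.0000 1.0000
    outer loop
      vertex 26.0 13.0 14.0
      vertex 15.3 0.2 14.0
      vertex 23.0 4.6 14.0
    endloop
  endfacet
  facet normal 0.9417 0.3363 0.0000
    outer loop
      vertex 26.0 13.0 0.0
      vertex 23.0 21.4 0.0
      vertex 23.0 21.4 14.0
    endloop
  endfacet
  facet normal 0.9417 0.3363 0.0000
    outer loop
      vertex 26.0 13.0 0.0
      vertex 23.0 21.4 14.0
      vertex 26.0 13.0 14.0
    endloop
  endfacet
  facet normal 0.4961 0.8682 0.0000
    outer loop
      vertex 23.0 21.4 0.0
      vertex 15.3 25.8 0.0
      vertex 15.3 25.8 14.0
    endloop
  endfacet
  facet normal 0.4961 0.8682 0.0000
    outer loop
      vertex 23.0 21.4 0.0
      vertex 15.3 25.8 14.0
      vertex 23.0 21.4 14.0
    endloop
  endfacet
  facet normal -0.1680 0.9858 0.0000
    outer loop
      vertex 15.3 25.8 0.0
      vertex 6.5 24.3 0.0
      vertex 6.5 24.3 14.0
    endloop
  endfacet
  facet normal -0.1680 0.9858 0.0000
    outer loop
      vertex 15.3 25.8 0.0
      vertex 6.5 24.3 14.0
      vertex 15.3 25.8 14.0
    endloop
  endfacet
  facet normal -0.7710 0.6369 0.0000
    outer loop
      vertex 6.5 24.3 0.0
      vertex 0.8 17.4 0.0
      vertex 0.8 17.4 14.0
    endloop
  endfacet
  facet normal -0.7710 0.6369 0.0000
    outer loop
      vertex 6.5 24.3 0.0
      vertex 0.8 17.4 14.0
      vertex 6.5 24.3 14.0
    endloop
  endfacet
  facet normal -1.0000 0.0000 0.0000
    outer loop
      vertex 0.8 17.4 0.0
      vertex 0.8 8.6 0.0
      vertex 0.8 8.6 14.0
    endloop
  endfacet
  facet normal -1.0000 0.0000 0.0000
    outer loop
      vertex 0.8 17.4 0.0
      vertex 0.8 8.6 14.0
      vertex 0.8 17.4 14.0
    endloop
  endfacet
  facet normal -0.7710 -0.6369 0.0000
    outer loop
      vertex 0.8 8.6 0.0
      vertex 6.5 1.7 0.0
      vertex 6.5 1.7 14.0
    endloop
  endfacet
  facet normal -0.7710 -0.6369 0.0000
    outer loop
      vertex 0.8 8.6 0.0
      vertex 6.5 1.7 14.0
      vertex 0.8 8.6 14.0
    endloop
  endfacet
  facet normal -0.1680 -0.9858 0.0000
    outer loop
      vertex 6.5 1.7 0.0
      vertex 15.3 0.2 0.0
      vertex 15.3 0.2 14.0
    endloop
  endfacet
  facet normal -0.1680 -0.9858 0.0000
    outer loop
      vertex 6.5 1.7 0.0
      vertex 15.3 0.2 14.0
      vertex 6.5 1.7 14.0
    endloop
  endfacet
  facet normal 0.4961 -0.8682 0.0000
    outer loop
      vertex 15.3 0.2 0.0
      vertex 23.0 4.6 0.0
      vertex 23.0 4.6 14.0
    endloop
  endfacet
  facet normal 0.4961 -0.8682 0.0000
    outer loop
      vertex 15.3 0.2 0.0
      vertex 23.0 4.6 14.0
      vertex 15.3 0.2 14.0
    endloop
  endfacet
  facet normal 0.9417 -0.3363 0.0000
    outer loop
      vertex 23.0 4.6 0.0
      vertex 26.0 13.0 0.0
      vertex 26.0 13.0 14.0
    endloop
  endfacet
  facet normal 0.9417 -0.3363 0.0000
    outer loop
      vertex 23.0 4.6 0.0
      vertex 26.0 13.0 14.0
      vertex 23.0 4.6 14.0
    endloop
  endfacet
endsolid part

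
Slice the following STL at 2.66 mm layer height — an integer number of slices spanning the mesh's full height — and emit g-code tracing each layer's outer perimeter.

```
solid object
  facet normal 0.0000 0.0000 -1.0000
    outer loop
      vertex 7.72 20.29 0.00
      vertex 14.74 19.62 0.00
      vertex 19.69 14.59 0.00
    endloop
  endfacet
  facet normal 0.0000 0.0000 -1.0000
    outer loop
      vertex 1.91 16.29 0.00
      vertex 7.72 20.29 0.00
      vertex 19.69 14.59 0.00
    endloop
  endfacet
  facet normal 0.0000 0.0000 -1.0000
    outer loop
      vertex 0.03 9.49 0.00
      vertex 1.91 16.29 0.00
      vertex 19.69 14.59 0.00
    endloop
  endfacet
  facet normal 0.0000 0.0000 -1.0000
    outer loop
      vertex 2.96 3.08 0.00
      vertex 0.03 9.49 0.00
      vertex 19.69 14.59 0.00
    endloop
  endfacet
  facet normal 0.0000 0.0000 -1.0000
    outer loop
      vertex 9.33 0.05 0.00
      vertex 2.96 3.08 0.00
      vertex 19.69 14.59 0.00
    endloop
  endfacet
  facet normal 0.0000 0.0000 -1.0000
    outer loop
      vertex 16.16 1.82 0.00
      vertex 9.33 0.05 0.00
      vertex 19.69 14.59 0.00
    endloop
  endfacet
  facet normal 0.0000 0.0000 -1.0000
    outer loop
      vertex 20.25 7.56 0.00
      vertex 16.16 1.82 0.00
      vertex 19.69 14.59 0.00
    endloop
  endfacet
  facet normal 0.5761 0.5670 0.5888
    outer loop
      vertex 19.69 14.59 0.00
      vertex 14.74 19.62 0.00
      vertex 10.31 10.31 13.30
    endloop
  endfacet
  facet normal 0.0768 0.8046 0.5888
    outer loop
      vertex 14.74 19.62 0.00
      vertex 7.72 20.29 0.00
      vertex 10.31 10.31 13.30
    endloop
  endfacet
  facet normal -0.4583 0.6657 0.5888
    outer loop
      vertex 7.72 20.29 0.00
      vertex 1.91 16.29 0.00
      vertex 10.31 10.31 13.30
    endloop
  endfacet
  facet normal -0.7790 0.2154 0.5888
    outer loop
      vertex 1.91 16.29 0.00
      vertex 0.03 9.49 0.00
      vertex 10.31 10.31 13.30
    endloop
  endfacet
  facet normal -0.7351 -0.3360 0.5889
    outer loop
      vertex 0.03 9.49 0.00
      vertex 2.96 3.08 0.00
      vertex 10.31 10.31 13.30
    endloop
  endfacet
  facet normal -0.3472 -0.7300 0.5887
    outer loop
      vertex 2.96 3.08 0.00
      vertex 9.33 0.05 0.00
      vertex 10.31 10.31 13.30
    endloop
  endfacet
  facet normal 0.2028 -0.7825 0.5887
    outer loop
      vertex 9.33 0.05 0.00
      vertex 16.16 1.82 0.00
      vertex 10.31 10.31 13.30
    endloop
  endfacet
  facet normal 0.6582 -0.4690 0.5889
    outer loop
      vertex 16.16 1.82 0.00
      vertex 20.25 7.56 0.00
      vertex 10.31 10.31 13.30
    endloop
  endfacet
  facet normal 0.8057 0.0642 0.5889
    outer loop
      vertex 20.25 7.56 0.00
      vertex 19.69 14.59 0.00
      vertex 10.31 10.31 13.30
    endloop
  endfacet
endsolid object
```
; perimeter-only toolpath
G21 ; units = mm
G90 ; absolute positioning
G28 ; home
; layer 1
G0 Z2.66
G0 X17.81 Y13.73
G1 X13.85 Y17.76
G1 X8.24 Y18.29
G1 X3.59 Y15.09
G1 X2.09 Y9.65
G1 X4.43 Y4.53
G1 X9.53 Y2.10
G1 X14.99 Y3.52
G1 X18.26 Y8.11
G1 X17.81 Y13.73
; layer 2
G0 Z5.32
G0 X15.94 Y12.88
G1 X12.97 Y15.90
G1 X8.76 Y16.30
G1 X5.27 Y13.90
G1 X4.14 Y9.82
G1 X5.90 Y5.97
G1 X9.72 Y4.15
G1 X13.82 Y5.22
G1 X16.27 Y8.66
G1 X15.94 Y12.88
; layer 3
G0 Z7.98
G0 X14.06 Y12.02
G1 X12.08 Y14.03
G1 X9.27 Y14.30
G1 X6.95 Y12.70
G1 X6.20 Y9.98
G1 X7.37 Y7.42
G1 X9.92 Y6.21
G1 X12.65 Y6.91
G1 X14.29 Y9.21
G1 X14.06 Y12.02
; layer 4
G0 Z10.64
G0 X12.19 Y11.17
G1 X11.20 Y12.17
G1 X9.79 Y12.31
G1 X8.63 Y11.51
G1 X8.25 Y10.15
G1 X8.84 Y8.86
G1 X10.11 Y8.26
G1 X11.48 Y8.61
G1 X12.30 Y9.76
G1 X12.19 Y11.17
M2 ; end

The solid is a regular 9-sided pyramid, base circumscribed radius ≈ 10.3 mm, apex at z ≈ 13.3 mm. Slicing at Δz = 2.66 mm — 5 equal slices spanning the solid's height, so layer i sits at z = i·h/5 — gives 4 non-empty perimeters. Each is a 9-segment closed polygon; G0 lifts to the layer z and rapids to the start vertex, then G1 traces the edges. The cross-section shrinks linearly with z (the slice at the apex is degenerate and omitted).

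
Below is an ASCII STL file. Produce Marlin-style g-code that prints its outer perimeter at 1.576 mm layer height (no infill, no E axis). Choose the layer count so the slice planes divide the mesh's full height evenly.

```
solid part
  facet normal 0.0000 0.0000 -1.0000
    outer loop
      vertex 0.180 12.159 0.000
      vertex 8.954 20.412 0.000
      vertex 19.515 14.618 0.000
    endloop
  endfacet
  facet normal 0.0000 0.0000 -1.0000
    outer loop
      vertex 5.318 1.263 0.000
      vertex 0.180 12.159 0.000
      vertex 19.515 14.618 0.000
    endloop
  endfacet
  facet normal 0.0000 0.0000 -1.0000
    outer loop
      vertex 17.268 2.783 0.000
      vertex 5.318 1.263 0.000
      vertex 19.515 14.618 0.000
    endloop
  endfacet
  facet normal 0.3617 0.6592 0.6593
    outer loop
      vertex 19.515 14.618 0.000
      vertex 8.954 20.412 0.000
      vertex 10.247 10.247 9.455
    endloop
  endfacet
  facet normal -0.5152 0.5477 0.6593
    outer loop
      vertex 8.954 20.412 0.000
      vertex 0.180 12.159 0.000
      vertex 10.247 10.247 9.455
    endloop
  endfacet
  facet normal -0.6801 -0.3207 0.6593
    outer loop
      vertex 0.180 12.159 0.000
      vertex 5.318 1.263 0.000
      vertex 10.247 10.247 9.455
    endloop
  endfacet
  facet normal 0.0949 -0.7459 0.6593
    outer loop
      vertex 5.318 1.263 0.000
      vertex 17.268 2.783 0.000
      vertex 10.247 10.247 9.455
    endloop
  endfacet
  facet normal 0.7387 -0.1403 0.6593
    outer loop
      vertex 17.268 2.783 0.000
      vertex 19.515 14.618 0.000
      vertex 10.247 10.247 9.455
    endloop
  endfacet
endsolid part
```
; perimeter-only toolpath
G21 ; units = mm
G90 ; absolute positioning
G28 ; home
; layer 1
G0 Z1.576
G0 X17.970 Y13.889
G1 X9.170 Y18.718
G1 X1.858 Y11.840
G1 X6.139 Y2.760
G1 X16.098 Y4.027
G1 X17.970 Y13.889
; layer 2
G0 Z3.152
G0 X16.426 Y13.161
G1 X9.385 Y17.024
G1 X3.536 Y11.522
G1 X6.961 Y4.258
G1 X14.928 Y5.271
G1 X16.426 Y13.161
; layer 3
G0 Z4.728
G0 X14.881 Y12.433
G1 X9.601 Y15.329
G1 X5.213 Y11.203
G1 X7.782 Y5.755
G1 X13.758 Y6.515
G1 X14.881 Y12.433
; layer 4
G0 Z6.303
G0 X13.336 Y11.704
G1 X9.816 Y13.635
G1 X6.891 Y10.884
G1 X8.604 Y7.252
G1 X12.587 Y7.759
G1 X13.336 Y11.704
; layer 5
G0 Z7.879
G0 X11.792 Y10.976
G1 X10.031 Y11.941
G1 X8.569 Y10.566
G1 X9.425 Y8.750
G1 X11.417 Y9.003
G1 X11.792 Y10.976
M2 ; end

The solid is a regular 5-sided pyramid, base circumscribed radius ≈ 10.2 mm, apex at z ≈ 9.46 mm. Slicing at Δz = 1.576 mm — 6 equal slices spanning the solid's height, so layer i sits at z = i·h/6 — gives 5 non-empty perimeters. Each is a 5-segment closed polygon; G0 lifts to the layer z and rapids to the start vertex, then G1 traces the edges. The cross-section shrinks linearly with z (the slice at the apex is degenerate and omitted).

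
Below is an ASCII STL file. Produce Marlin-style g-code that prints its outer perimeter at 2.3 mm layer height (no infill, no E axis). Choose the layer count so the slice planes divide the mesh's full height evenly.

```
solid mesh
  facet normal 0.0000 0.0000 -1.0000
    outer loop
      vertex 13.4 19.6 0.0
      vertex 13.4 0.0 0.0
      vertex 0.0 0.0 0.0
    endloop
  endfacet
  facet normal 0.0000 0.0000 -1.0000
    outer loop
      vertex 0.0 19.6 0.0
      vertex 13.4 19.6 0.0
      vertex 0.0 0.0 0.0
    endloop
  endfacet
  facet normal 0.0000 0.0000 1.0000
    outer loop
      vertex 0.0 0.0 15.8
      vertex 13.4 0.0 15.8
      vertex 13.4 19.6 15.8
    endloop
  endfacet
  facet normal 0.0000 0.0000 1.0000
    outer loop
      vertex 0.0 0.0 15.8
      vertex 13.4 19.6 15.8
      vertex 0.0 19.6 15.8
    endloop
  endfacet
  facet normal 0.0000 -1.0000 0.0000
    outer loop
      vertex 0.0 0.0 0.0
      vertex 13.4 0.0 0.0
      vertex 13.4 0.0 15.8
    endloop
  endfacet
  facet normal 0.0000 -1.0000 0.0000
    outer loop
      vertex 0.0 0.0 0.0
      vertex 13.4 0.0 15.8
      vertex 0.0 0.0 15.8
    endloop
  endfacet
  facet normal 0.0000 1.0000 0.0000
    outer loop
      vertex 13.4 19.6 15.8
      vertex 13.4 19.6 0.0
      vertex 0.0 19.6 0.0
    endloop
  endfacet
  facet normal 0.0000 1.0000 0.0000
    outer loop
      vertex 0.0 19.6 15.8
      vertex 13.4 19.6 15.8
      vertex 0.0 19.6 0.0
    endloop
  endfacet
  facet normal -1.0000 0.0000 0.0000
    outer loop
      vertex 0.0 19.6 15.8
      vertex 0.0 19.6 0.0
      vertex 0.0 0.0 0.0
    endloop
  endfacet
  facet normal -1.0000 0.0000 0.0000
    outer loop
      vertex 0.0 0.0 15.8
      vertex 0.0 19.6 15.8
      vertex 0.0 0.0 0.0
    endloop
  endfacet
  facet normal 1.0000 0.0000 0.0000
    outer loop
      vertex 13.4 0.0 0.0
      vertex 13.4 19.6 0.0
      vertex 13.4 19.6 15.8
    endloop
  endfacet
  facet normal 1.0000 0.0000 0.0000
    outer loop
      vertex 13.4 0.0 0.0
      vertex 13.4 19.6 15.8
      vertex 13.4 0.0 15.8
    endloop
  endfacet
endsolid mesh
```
; perimeter-only toolpath
G21 ; units = mm
G90 ; absolute positioning
G28 ; home
; layer 1
G0 Z2.3
G0 X0.0 Y0.0
G1 X13.4 Y0.0
G1 X13.4 Y19.6
G1 X0.0 Y19.6
G1 X0.0 Y0.0
; layer 2
G0 Z4.5
G0 X0.0 Y0.0
G1 X13.4 Y0.0
G1 X13.4 Y19.6
G1 X0.0 Y19.6
G1 X0.0 Y0.0
; layer 3
G0 Z6.8
G0 X0.0 Y0.0
G1 X13.4 Y0.0
G1 X13.4 Y19.6
G1 X0.0 Y19.6
G1 X0.0 Y0.0
; layer 4
G0 Z9.0
G0 X0.0 Y0.0
G1 X13.4 Y0.0
G1 X13.4 Y19.6
G1 X0.0 Y19.6
G1 X0.0 Y0.0
; layer 5
G0 Z11.3
G0 X0.0 Y0.0
G1 X13.4 Y0.0
G1 X13.4 Y19.6
G1 X0.0 Y19.6
G1 X0.0 Y0.0
; layer 6
G0 Z13.5
G0 X0.0 Y0.0
G1 X13.4 Y0.0
G1 X13.4 Y19.6
G1 X0.0 Y19.6
G1 X0.0 Y0.0
; layer 7
G0 Z15.8
G0 X0.0 Y0.0
G1 X13.4 Y0.0
G1 X13.4 Y19.6
G1 X0.0 Y19.6
G1 X0.0 Y0.0
M2 ; end

The solid is a rectangular box, roughly 13.4 × 19.6 mm footprint and 15.8 mm tall. Slicing at Δz = 2.3 mm — 7 equal slices spanning the solid's height, so layer i sits at z = i·h/7 — gives 7 non-empty perimeters. Each is a 4-segment closed polygon; G0 lifts to the layer z and rapids to the start vertex, then G1 traces the edges.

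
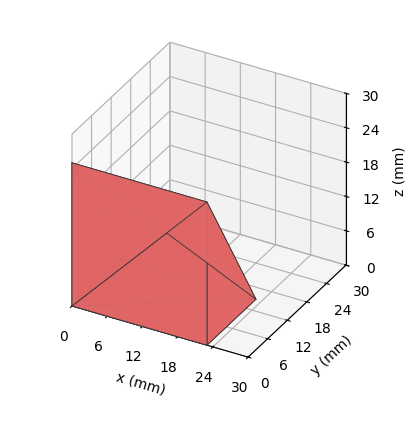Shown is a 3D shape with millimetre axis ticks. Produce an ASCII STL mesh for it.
Reading the render: the shape is a wedge (ramp): 23 × 15 mm base, rising to 25 mm along the y=0 edge and sloping linearly to z=0 at y=15 (dimensions read to the nearest mm from the axis ticks). For the STL, each face is triangulated and given an outward normal.

solid part
  facet normal 0.0000 0.0000 -1.0000
    outer loop
      vertex 23.00 15.00 0.00
      vertex 23.00 0.00 0.00
      vertex 0.00 0.00 0.00
    endloop
  endfacet
  facet normal 0.0000 0.0000 -1.0000
    outer loop
      vertex 0.00 15.00 0.00
      vertex 23.00 15.00 0.00
      vertex 0.00 0.00 0.00
    endloop
  endfacet
  facet normal 0.0000 -1.0000 0.0000
    outer loop
      vertex 0.00 0.00 0.00
      vertex 23.00 0.00 0.00
      vertex 23.00 0.00 25.00
    endloop
  endfacet
  facet normal 0.0000 -1.0000 0.0000
    outer loop
      vertex 0.00 0.00 0.00
      vertex 23.00 0.00 25.00
      vertex 0.00 0.00 25.00
    endloop
  endfacet
  facet normal 0.0000 0.8575 0.5145
    outer loop
      vertex 0.00 0.00 25.00
      vertex 23.00 0.00 25.00
      vertex 23.00 15.00 0.00
    endloop
  endfacet
  facet normal 0.0000 0.8575 0.5145
    outer loop
      vertex 0.00 0.00 25.00
      vertex 23.00 15.00 0.00
      vertex 0.00 15.00 0.00
    endloop
  endfacet
  facet normal -1.0000 0.0000 0.0000
    outer loop
      vertex 0.00 0.00 25.00
      vertex 0.00 15.00 0.00
      vertex 0.00 0.00 0.00
    endloop
  endfacet
  facet normal 1.0000 0.0000 0.0000
    outer loop
      vertex 23.00 0.00 0.00
      vertex 23.00 15.00 0.00
      vertex 23.00 0.00 25.00
    endloop
  endfacet
endsolid part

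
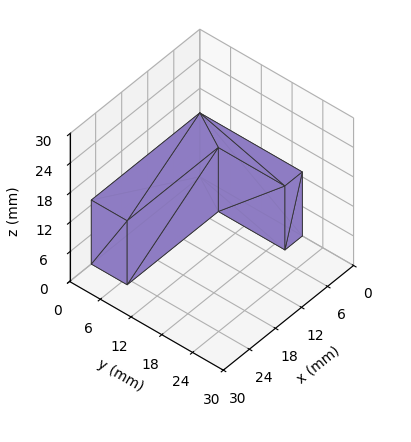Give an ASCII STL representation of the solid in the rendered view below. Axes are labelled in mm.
Reading the render: the shape is an L-shaped prism: outer 25 × 20 mm, arm thicknesses ≈ 7 mm (horizontal) and 4 mm (vertical), extruded 13 mm in z (dimensions read to the nearest mm from the axis ticks). For the STL, each face is triangulated and given an outward normal.

solid part
  facet normal 0.0000 0.0000 -1.0000
    outer loop
      vertex 25.000 7.000 0.000
      vertex 25.000 0.000 0.000
      vertex 0.000 0.000 0.000
    endloop
  endfacet
  facet normal 0.0000 0.0000 -1.0000
    outer loop
      vertex 4.000 7.000 0.000
      vertex 25.000 7.000 0.000
      vertex 0.000 0.000 0.000
    endloop
  endfacet
  facet normal 0.0000 0.0000 -1.0000
    outer loop
      vertex 4.000 20.000 0.000
      vertex 4.000 7.000 0.000
      vertex 0.000 0.000 0.000
    endloop
  endfacet
  facet normal 0.0000 0.0000 -1.0000
    outer loop
      vertex 0.000 20.000 0.000
      vertex 4.000 20.000 0.000
      vertex 0.000 0.000 0.000
    endloop
  endfacet
  facet normal 0.0000 0.0000 1.0000
    outer loop
      vertex 0.000 0.000 13.000
      vertex 25.000 0.000 13.000
      vertex 25.000 7.000 13.000
    endloop
  endfacet
  facet normal 0.0000 0.0000 1.0000
    outer loop
      vertex 0.000 0.000 13.000
      vertex 25.000 7.000 13.000
      vertex 4.000 7.000 13.000
    endloop
  endfacet
  facet normal 0.0000 0.0000 1.0000
    outer loop
      vertex 0.000 0.000 13.000
      vertex 4.000 7.000 13.000
      vertex 4.000 20.000 13.000
    endloop
  endfacet
  facet normal 0.0000 0.0000 1.0000
    outer loop
      vertex 0.000 0.000 13.000
      vertex 4.000 20.000 13.000
      vertex 0.000 20.000 13.000
    endloop
  endfacet
  facet normal 0.0000 -1.0000 0.0000
    outer loop
      vertex 0.000 0.000 0.000
      vertex 25.000 0.000 0.000
      vertex 25.000 0.000 13.000
    endloop
  endfacet
  facet normal 0.0000 -1.0000 0.0000
    outer loop
      vertex 0.000 0.000 0.000
      vertex 25.000 0.000 13.000
      vertex 0.000 0.000 13.000
    endloop
  endfacet
  facet normal 1.0000 0.0000 0.0000
    outer loop
      vertex 25.000 0.000 0.000
      vertex 25.000 7.000 0.000
      vertex 25.000 7.000 13.000
    endloop
  endfacet
  facet normal 1.0000 0.0000 0.0000
    outer loop
      vertex 25.000 0.000 0.000
      vertex 25.000 7.000 13.000
      vertex 25.000 0.000 13.000
    endloop
  endfacet
  facet normal 0.0000 1.0000 0.0000
    outer loop
      vertex 25.000 7.000 0.000
      vertex 4.000 7.000 0.000
      vertex 4.000 7.000 13.000
    endloop
  endfacet
  facet normal 0.0000 1.0000 0.0000
    outer loop
      vertex 25.000 7.000 0.000
      vertex 4.000 7.000 13.000
      vertex 25.000 7.000 13.000
    endloop
  endfacet
  facet normal 1.0000 0.0000 0.0000
    outer loop
      vertex 4.000 7.000 0.000
      vertex 4.000 20.000 0.000
      vertex 4.000 20.000 13.000
    endloop
  endfacet
  facet normal 1.0000 0.0000 0.0000
    outer loop
      vertex 4.000 7.000 0.000
      vertex 4.000 20.000 13.000
      vertex 4.000 7.000 13.000
    endloop
  endfacet
  facet normal 0.0000 1.0000 0.0000
    outer loop
      vertex 4.000 20.000 0.000
      vertex 0.000 20.000 0.000
      vertex 0.000 20.000 13.000
    endloop
  endfacet
  facet normal 0.0000 1.0000 0.0000
    outer loop
      vertex 4.000 20.000 0.000
      vertex 0.000 20.000 13.000
      vertex 4.000 20.000 13.000
    endloop
  endfacet
  facet normal -1.0000 0.0000 0.0000
    outer loop
      vertex 0.000 20.000 0.000
      vertex 0.000 0.000 0.000
      vertex 0.000 0.000 13.000
    endloop
  endfacet
  facet normal -1.0000 0.0000 0.0000
    outer loop
      vertex 0.000 20.000 0.000
      vertex 0.000 0.000 13.000
      vertex 0.000 20.000 13.000
    endloop
  endfacet
endsolid part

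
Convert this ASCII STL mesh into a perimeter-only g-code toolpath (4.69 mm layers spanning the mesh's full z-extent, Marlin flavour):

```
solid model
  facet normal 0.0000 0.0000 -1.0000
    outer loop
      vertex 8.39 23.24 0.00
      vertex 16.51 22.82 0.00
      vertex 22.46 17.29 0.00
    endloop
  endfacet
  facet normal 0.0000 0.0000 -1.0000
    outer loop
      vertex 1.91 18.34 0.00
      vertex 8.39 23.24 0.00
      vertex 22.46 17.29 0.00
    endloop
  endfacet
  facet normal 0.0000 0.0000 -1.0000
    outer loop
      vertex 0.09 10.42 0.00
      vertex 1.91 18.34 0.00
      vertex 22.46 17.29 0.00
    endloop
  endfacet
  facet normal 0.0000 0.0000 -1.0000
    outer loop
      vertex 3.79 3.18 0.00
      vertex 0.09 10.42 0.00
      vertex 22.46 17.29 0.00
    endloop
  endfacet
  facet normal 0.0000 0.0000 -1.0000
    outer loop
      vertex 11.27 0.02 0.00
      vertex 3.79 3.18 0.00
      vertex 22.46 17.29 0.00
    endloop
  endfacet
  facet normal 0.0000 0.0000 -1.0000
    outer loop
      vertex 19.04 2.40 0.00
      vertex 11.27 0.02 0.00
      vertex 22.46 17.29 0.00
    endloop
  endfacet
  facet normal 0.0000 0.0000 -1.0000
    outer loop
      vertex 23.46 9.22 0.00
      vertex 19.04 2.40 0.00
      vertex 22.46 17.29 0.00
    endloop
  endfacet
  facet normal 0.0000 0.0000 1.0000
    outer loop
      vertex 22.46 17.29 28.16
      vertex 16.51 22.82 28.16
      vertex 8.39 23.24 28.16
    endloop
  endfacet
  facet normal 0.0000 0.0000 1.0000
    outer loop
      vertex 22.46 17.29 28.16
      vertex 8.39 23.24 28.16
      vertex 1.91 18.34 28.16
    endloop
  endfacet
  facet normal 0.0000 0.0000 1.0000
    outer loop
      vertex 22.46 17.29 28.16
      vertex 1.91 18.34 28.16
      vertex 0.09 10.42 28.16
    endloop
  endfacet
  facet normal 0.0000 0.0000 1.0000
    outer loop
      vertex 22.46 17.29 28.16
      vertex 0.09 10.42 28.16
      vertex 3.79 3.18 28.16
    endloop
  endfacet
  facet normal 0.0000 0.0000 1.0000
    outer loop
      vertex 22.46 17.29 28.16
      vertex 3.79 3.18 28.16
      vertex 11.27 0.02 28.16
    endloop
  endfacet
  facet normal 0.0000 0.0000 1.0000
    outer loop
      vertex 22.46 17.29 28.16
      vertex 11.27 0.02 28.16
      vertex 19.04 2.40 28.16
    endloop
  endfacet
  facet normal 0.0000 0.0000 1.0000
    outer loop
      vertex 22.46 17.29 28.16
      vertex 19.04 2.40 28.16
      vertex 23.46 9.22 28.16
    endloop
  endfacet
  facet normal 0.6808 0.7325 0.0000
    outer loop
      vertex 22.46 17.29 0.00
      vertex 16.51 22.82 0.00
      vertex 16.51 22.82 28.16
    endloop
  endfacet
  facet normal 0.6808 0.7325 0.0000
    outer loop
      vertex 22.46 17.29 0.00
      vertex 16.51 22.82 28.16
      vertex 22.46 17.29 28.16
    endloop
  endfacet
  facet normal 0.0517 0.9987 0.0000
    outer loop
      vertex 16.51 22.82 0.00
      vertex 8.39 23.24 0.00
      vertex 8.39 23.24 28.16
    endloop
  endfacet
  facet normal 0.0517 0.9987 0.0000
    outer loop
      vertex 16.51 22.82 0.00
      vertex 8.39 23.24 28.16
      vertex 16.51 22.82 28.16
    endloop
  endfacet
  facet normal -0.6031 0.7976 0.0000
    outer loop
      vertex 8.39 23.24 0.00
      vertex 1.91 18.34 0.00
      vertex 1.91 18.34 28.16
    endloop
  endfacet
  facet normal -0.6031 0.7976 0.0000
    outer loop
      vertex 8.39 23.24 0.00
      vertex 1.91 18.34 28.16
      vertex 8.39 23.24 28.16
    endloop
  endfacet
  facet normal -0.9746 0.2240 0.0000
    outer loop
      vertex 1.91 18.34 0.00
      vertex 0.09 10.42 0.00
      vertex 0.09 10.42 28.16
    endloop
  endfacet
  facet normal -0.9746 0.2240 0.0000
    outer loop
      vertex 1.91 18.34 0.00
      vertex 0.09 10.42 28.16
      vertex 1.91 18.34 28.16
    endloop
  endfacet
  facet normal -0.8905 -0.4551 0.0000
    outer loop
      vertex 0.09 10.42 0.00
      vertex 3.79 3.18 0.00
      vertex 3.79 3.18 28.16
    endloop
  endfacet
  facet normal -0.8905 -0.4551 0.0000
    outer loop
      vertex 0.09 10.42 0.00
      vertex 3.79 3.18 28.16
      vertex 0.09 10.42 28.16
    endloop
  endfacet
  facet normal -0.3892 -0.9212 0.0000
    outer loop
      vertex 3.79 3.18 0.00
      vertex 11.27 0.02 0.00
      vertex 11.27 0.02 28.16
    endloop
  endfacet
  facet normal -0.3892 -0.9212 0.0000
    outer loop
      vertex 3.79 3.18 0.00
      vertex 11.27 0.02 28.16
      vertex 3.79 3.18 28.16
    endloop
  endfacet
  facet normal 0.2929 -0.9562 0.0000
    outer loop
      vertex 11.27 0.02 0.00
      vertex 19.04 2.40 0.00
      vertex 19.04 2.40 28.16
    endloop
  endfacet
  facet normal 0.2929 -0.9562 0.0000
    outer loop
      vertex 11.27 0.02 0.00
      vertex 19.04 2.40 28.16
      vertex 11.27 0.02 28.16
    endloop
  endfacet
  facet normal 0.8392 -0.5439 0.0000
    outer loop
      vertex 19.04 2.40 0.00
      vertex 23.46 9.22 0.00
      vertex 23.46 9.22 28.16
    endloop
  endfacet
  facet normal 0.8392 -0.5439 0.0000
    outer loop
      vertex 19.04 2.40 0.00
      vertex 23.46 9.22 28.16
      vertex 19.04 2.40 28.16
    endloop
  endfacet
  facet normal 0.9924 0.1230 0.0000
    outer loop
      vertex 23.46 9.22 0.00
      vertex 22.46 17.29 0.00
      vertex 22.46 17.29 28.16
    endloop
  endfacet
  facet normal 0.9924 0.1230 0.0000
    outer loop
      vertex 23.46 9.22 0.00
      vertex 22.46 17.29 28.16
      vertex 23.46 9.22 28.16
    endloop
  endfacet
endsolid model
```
; perimeter-only toolpath
G21 ; units = mm
G90 ; absolute positioning
G28 ; home
; layer 1
G0 Z4.69
G0 X22.46 Y17.29
G1 X16.51 Y22.82
G1 X8.39 Y23.24
G1 X1.91 Y18.34
G1 X0.09 Y10.42
G1 X3.79 Y3.18
G1 X11.27 Y0.02
G1 X19.04 Y2.40
G1 X23.46 Y9.22
G1 X22.46 Y17.29
; layer 2
G0 Z9.39
G0 X22.46 Y17.29
G1 X16.51 Y22.82
G1 X8.39 Y23.24
G1 X1.91 Y18.34
G1 X0.09 Y10.42
G1 X3.79 Y3.18
G1 X11.27 Y0.02
G1 X19.04 Y2.40
G1 X23.46 Y9.22
G1 X22.46 Y17.29
; layer 3
G0 Z14.08
G0 X22.46 Y17.29
G1 X16.51 Y22.82
G1 X8.39 Y23.24
G1 X1.91 Y18.34
G1 X0.09 Y10.42
G1 X3.79 Y3.18
G1 X11.27 Y0.02
G1 X19.04 Y2.40
G1 X23.46 Y9.22
G1 X22.46 Y17.29
; layer 4
G0 Z18.77
G0 X22.46 Y17.29
G1 X16.51 Y22.82
G1 X8.39 Y23.24
G1 X1.91 Y18.34
G1 X0.09 Y10.42
G1 X3.79 Y3.18
G1 X11.27 Y0.02
G1 X19.04 Y2.40
G1 X23.46 Y9.22
G1 X22.46 Y17.29
; layer 5
G0 Z23.47
G0 X22.46 Y17.29
G1 X16.51 Y22.82
G1 X8.39 Y23.24
G1 X1.91 Y18.34
G1 X0.09 Y10.42
G1 X3.79 Y3.18
G1 X11.27 Y0.02
G1 X19.04 Y2.40
G1 X23.46 Y9.22
G1 X22.46 Y17.29
; layer 6
G0 Z28.16
G0 X22.46 Y17.29
G1 X16.51 Y22.82
G1 X8.39 Y23.24
G1 X1.91 Y18.34
G1 X0.09 Y10.42
G1 X3.79 Y3.18
G1 X11.27 Y0.02
G1 X19.04 Y2.40
G1 X23.46 Y9.22
G1 X22.46 Y17.29
M2 ; end

The solid is a regular 9-sided prism (a cylinder approximated with 9 flat sides), circumscribed radius ≈ 11.9 mm, height ≈ 28.2 mm. Slicing at Δz = 4.69 mm — 6 equal slices spanning the solid's height, so layer i sits at z = i·h/6 — gives 6 non-empty perimeters. Each is a 9-segment closed polygon; G0 lifts to the layer z and rapids to the start vertex, then G1 traces the edges.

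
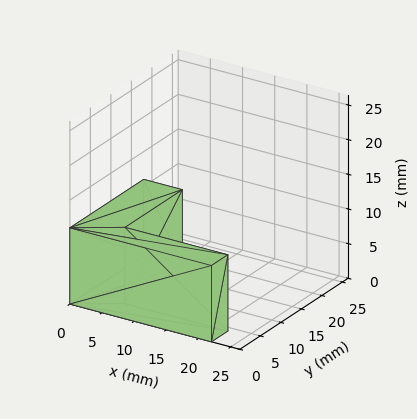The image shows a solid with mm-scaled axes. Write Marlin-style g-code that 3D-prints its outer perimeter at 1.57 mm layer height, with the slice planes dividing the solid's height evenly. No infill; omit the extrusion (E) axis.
Reading the render: the shape is an L-shaped prism: outer 22 × 18 mm, arm thicknesses ≈ 4 mm (horizontal) and 6 mm (vertical), extruded 11 mm in z (dimensions read to the nearest mm from the axis ticks). For the g-code, the solid's height is divided into equal slices at the stated Δz and each level perimeter traced with G1 moves after a G0 lift.

; perimeter-only toolpath
G21 ; units = mm
G90 ; absolute positioning
G28 ; home
; layer 1
G0 Z1.57
G0 X0.00 Y0.00
G1 X22.00 Y0.00
G1 X22.00 Y4.00
G1 X6.00 Y4.00
G1 X6.00 Y18.00
G1 X0.00 Y18.00
G1 X0.00 Y0.00
; layer 2
G0 Z3.14
G0 X0.00 Y0.00
G1 X22.00 Y0.00
G1 X22.00 Y4.00
G1 X6.00 Y4.00
G1 X6.00 Y18.00
G1 X0.00 Y18.00
G1 X0.00 Y0.00
; layer 3
G0 Z4.71
G0 X0.00 Y0.00
G1 X22.00 Y0.00
G1 X22.00 Y4.00
G1 X6.00 Y4.00
G1 X6.00 Y18.00
G1 X0.00 Y18.00
G1 X0.00 Y0.00
; layer 4
G0 Z6.29
G0 X0.00 Y0.00
G1 X22.00 Y0.00
G1 X22.00 Y4.00
G1 X6.00 Y4.00
G1 X6.00 Y18.00
G1 X0.00 Y18.00
G1 X0.00 Y0.00
; layer 5
G0 Z7.86
G0 X0.00 Y0.00
G1 X22.00 Y0.00
G1 X22.00 Y4.00
G1 X6.00 Y4.00
G1 X6.00 Y18.00
G1 X0.00 Y18.00
G1 X0.00 Y0.00
; layer 6
G0 Z9.43
G0 X0.00 Y0.00
G1 X22.00 Y0.00
G1 X22.00 Y4.00
G1 X6.00 Y4.00
G1 X6.00 Y18.00
G1 X0.00 Y18.00
G1 X0.00 Y0.00
; layer 7
G0 Z11.00
G0 X0.00 Y0.00
G1 X22.00 Y0.00
G1 X22.00 Y4.00
G1 X6.00 Y4.00
G1 X6.00 Y18.00
G1 X0.00 Y18.00
G1 X0.00 Y0.00
M2 ; end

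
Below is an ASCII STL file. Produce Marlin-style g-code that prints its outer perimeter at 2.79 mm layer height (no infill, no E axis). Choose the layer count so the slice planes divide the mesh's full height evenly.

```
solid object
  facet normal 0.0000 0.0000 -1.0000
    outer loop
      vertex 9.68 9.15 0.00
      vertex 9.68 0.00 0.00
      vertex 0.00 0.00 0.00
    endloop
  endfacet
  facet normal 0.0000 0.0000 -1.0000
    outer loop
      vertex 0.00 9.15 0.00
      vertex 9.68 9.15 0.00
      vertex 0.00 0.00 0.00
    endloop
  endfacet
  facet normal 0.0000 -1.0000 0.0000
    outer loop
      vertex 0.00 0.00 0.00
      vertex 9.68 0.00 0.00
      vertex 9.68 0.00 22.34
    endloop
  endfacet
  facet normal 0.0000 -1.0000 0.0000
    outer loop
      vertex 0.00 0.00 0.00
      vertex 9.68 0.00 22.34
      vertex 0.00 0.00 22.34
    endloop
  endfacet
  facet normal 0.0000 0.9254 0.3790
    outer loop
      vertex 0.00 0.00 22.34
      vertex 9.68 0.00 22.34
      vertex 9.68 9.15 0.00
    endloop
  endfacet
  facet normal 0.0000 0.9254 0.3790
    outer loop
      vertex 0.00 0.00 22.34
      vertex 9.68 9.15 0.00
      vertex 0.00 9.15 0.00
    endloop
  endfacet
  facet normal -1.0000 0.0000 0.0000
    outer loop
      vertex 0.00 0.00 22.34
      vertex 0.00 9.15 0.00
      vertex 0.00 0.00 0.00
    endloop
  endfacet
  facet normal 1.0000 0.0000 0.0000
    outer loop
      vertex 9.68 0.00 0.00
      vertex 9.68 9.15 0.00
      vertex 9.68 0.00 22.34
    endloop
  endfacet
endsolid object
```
; perimeter-only toolpath
G21 ; units = mm
G90 ; absolute positioning
G28 ; home
; layer 1
G0 Z2.79
G0 X0.00 Y0.00
G1 X9.68 Y0.00
G1 X9.68 Y8.01
G1 X0.00 Y8.01
G1 X0.00 Y0.00
; layer 2
G0 Z5.58
G0 X0.00 Y0.00
G1 X9.68 Y0.00
G1 X9.68 Y6.86
G1 X0.00 Y6.86
G1 X0.00 Y0.00
; layer 3
G0 Z8.38
G0 X0.00 Y0.00
G1 X9.68 Y0.00
G1 X9.68 Y5.72
G1 X0.00 Y5.72
G1 X0.00 Y0.00
; layer 4
G0 Z11.17
G0 X0.00 Y0.00
G1 X9.68 Y0.00
G1 X9.68 Y4.58
G1 X0.00 Y4.58
G1 X0.00 Y0.00
; layer 5
G0 Z13.96
G0 X0.00 Y0.00
G1 X9.68 Y0.00
G1 X9.68 Y3.43
G1 X0.00 Y3.43
G1 X0.00 Y0.00
; layer 6
G0 Z16.75
G0 X0.00 Y0.00
G1 X9.68 Y0.00
G1 X9.68 Y2.29
G1 X0.00 Y2.29
G1 X0.00 Y0.00
; layer 7
G0 Z19.55
G0 X0.00 Y0.00
G1 X9.68 Y0.00
G1 X9.68 Y1.14
G1 X0.00 Y1.14
G1 X0.00 Y0.00
M2 ; end

The solid is a wedge (ramp): 9.68 × 9.15 mm base, rising to 22.3 mm along the y=0 edge and sloping linearly to z=0 at y=9.15. Slicing at Δz = 2.79 mm — 8 equal slices spanning the solid's height, so layer i sits at z = i·h/8 — gives 7 non-empty perimeters. Each is a 4-segment closed polygon; G0 lifts to the layer z and rapids to the start vertex, then G1 traces the edges. The cross-section shrinks linearly with z (the slice at the apex is degenerate and omitted).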